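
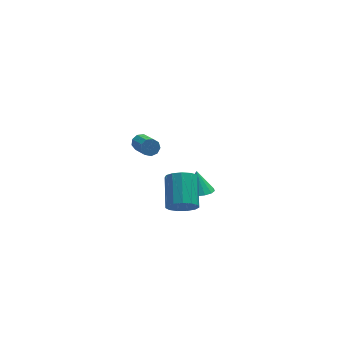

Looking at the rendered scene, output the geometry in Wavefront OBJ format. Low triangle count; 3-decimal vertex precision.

v 1.781 3.134 -4.537
v 2.651 2.835 -4.402
v 1.799 3.766 -3.243
v 2.699 3.265 -4.613
v 2.5 3.66 -4.804
v 2.109 3.914 -4.923
v 1.63 3.959 -4.938
v 1.191 3.783 -4.846
v 0.911 3.433 -4.671
v 0.864 3.003 -4.46
v 1.062 2.608 -4.269
v 1.453 2.354 -4.151
v 1.932 2.309 -4.135
v 2.371 2.485 -4.227
v -0.013 -0.384 -2.058
v 0.413 -0.845 -1.358
v 0.78 0.943 -0.403
v 0.353 1.404 -1.102
v 0.789 -0.732 -1.714
v 1.156 1.056 -0.759
v 0.911 -0.509 -2.178
v 1.277 1.279 -1.223
v 0.738 -0.246 -2.605
v 1.105 1.542 -1.65
v 0.328 -0.027 -2.857
v 0.694 1.761 -1.902
v -0.191 0.079 -2.856
v 0.175 1.867 -1.901
v -0.654 0.038 -2.601
v -0.287 1.826 -1.646
v -0.913 -0.138 -2.174
v -0.547 1.65 -1.219
v -0.886 -0.391 -1.709
v -0.52 1.397 -0.754
v -0.582 -0.642 -1.356
v -0.216 1.146 -0.401
v -0.098 -0.812 -1.225
v 0.268 0.977 -0.27
v -1.999 0.976 2.962
v -1.785 1.267 3.377
v -1.588 -0.246 4.333
v -1.801 -0.536 3.918
v -2.159 1.242 3.416
v -1.961 -0.27 4.372
v -2.457 1.093 3.242
v -2.26 -0.419 4.198
v -2.541 0.89 2.937
v -2.344 -0.623 3.893
v -2.371 0.726 2.644
v -2.174 -0.786 3.6
v -2.027 0.68 2.499
v -1.83 -0.832 3.455
v -1.67 0.772 2.571
v -1.472 -0.74 3.527
v -1.466 0.96 2.826
v -1.269 -0.552 3.782
v -1.512 1.155 3.144
v -1.314 -0.357 4.1
f 2 1 4
f 2 4 3
f 4 1 5
f 4 5 3
f 5 1 6
f 5 6 3
f 6 1 7
f 6 7 3
f 7 1 8
f 7 8 3
f 8 1 9
f 8 9 3
f 9 1 10
f 9 10 3
f 10 1 11
f 10 11 3
f 11 1 12
f 11 12 3
f 12 1 13
f 12 13 3
f 13 1 14
f 13 14 3
f 14 1 2
f 14 2 3
f 16 15 19
f 16 19 17
f 17 19 20
f 17 20 18
f 19 15 21
f 19 21 20
f 20 21 22
f 20 22 18
f 21 15 23
f 21 23 22
f 22 23 24
f 22 24 18
f 23 15 25
f 23 25 24
f 24 25 26
f 24 26 18
f 25 15 27
f 25 27 26
f 26 27 28
f 26 28 18
f 27 15 29
f 27 29 28
f 28 29 30
f 28 30 18
f 29 15 31
f 29 31 30
f 30 31 32
f 30 32 18
f 31 15 33
f 31 33 32
f 32 33 34
f 32 34 18
f 33 15 35
f 33 35 34
f 34 35 36
f 34 36 18
f 35 15 37
f 35 37 36
f 36 37 38
f 36 38 18
f 37 15 16
f 37 16 38
f 38 16 17
f 38 17 18
f 40 39 43
f 40 43 41
f 41 43 44
f 41 44 42
f 43 39 45
f 43 45 44
f 44 45 46
f 44 46 42
f 45 39 47
f 45 47 46
f 46 47 48
f 46 48 42
f 47 39 49
f 47 49 48
f 48 49 50
f 48 50 42
f 49 39 51
f 49 51 50
f 50 51 52
f 50 52 42
f 51 39 53
f 51 53 52
f 52 53 54
f 52 54 42
f 53 39 55
f 53 55 54
f 54 55 56
f 54 56 42
f 55 39 57
f 55 57 56
f 56 57 58
f 56 58 42
f 57 39 40
f 57 40 58
f 58 40 41
f 58 41 42



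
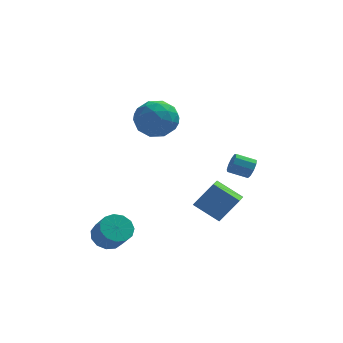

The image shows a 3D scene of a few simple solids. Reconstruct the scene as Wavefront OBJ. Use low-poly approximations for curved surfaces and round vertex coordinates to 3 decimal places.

v 1.659 -0.827 -3.984
v 0.328 -0.28 -3.08
v 1.884 0.397 -4.394
v 0.553 0.944 -3.489
v 2.687 -0.564 -2.631
v 1.356 -0.017 -1.726
v 2.912 0.66 -3.04
v 1.581 1.207 -2.136
v -3.944 -2.457 -4.065
v -3.531 -2.984 -4.681
v -3.022 -3.811 -3.631
v -3.436 -3.283 -3.015
v -3.195 -2.618 -4.555
v -2.686 -3.445 -3.505
v -3.096 -2.2 -4.274
v -2.588 -3.027 -3.224
v -3.267 -1.864 -3.926
v -2.759 -2.691 -2.876
v -3.653 -1.716 -3.623
v -3.145 -2.543 -2.573
v -4.131 -1.803 -3.46
v -3.623 -2.63 -2.41
v -4.55 -2.098 -3.489
v -4.042 -2.925 -2.439
v -4.777 -2.506 -3.701
v -4.268 -3.333 -2.651
v -4.739 -2.899 -4.028
v -4.23 -3.726 -2.978
v -4.449 -3.151 -4.368
v -3.94 -3.978 -3.318
v -3.998 -3.183 -4.611
v -3.49 -4.01 -3.561
v -2.662 1.319 2.683
v -1.698 1.863 3.291
v -1.362 0.037 1.769
v -0.398 0.581 2.377
v -1.24 -0.108 3.017
v -2.043 0.685 3.582
v -1.017 1.215 1.478
v -1.82 2.008 2.043
v -0.682 1.799 2.546
v -0.82 0.981 3.497
v -2.24 0.919 1.563
v -2.378 0.101 2.514
v -2.294 1.703 3.067
v -0.766 0.197 1.993
v -1.26 -0.208 2.369
v -0.694 0.111 2.726
v -2.497 1.011 3.238
v -1.931 1.33 3.595
v -1.661 0.172 3.434
v -1.129 0.57 1.465
v -0.563 0.889 1.822
v -2.366 1.789 2.334
v -1.8 2.108 2.691
v -1.399 1.728 1.626
v -1.13 1.985 2.986
v -0.366 1.232 2.449
v -0.73 1.605 1.921
v -1.202 2.071 2.253
v -1.211 1.505 3.545
v -0.447 0.751 3.008
v -0.942 0.347 3.384
v -1.414 0.812 3.716
v -0.614 1.467 3.107
v -2.613 1.149 2.052
v -1.849 0.395 1.515
v -1.646 1.088 1.344
v -2.118 1.553 1.676
v -2.694 0.668 2.611
v -1.93 -0.085 2.074
v -1.858 -0.171 2.807
v -2.33 0.295 3.139
v -2.446 0.433 1.953
v 3.471 3.38 -2.432
v 3.678 3.071 -1.899
v 2.596 3.111 -1.455
v 2.389 3.42 -1.988
v 3.717 3.51 -1.844
v 2.635 3.55 -1.401
v 3.64 3.889 -2.065
v 2.559 3.929 -1.621
v 3.485 4.029 -2.457
v 2.403 4.07 -2.013
v 3.323 3.866 -2.837
v 2.241 3.906 -2.393
v 3.23 3.475 -3.028
v 2.148 3.515 -2.584
v 3.25 3.04 -2.94
v 2.168 3.08 -2.496
v 3.373 2.764 -2.614
v 2.291 2.804 -2.17
v 3.542 2.776 -2.203
v 2.46 2.816 -1.759
f 2 4 1
f 5 2 1
f 1 4 3
f 3 5 1
f 2 8 4
f 6 2 5
f 6 8 2
f 4 8 3
f 7 5 3
f 3 8 7
f 7 6 5
f 8 6 7
f 10 9 13
f 10 13 11
f 11 13 14
f 11 14 12
f 13 9 15
f 13 15 14
f 14 15 16
f 14 16 12
f 15 9 17
f 15 17 16
f 16 17 18
f 16 18 12
f 17 9 19
f 17 19 18
f 18 19 20
f 18 20 12
f 19 9 21
f 19 21 20
f 20 21 22
f 20 22 12
f 21 9 23
f 21 23 22
f 22 23 24
f 22 24 12
f 23 9 25
f 23 25 24
f 24 25 26
f 24 26 12
f 25 9 27
f 25 27 26
f 26 27 28
f 26 28 12
f 27 9 29
f 27 29 28
f 28 29 30
f 28 30 12
f 29 9 31
f 29 31 30
f 30 31 32
f 30 32 12
f 31 9 10
f 31 10 32
f 32 10 11
f 32 11 12
f 33 70 49
f 70 44 73
f 49 73 38
f 70 73 49
f 33 49 45
f 49 38 50
f 45 50 34
f 49 50 45
f 33 45 54
f 45 34 55
f 54 55 40
f 45 55 54
f 33 54 66
f 54 40 69
f 66 69 43
f 54 69 66
f 33 66 70
f 66 43 74
f 70 74 44
f 66 74 70
f 34 50 61
f 50 38 64
f 61 64 42
f 50 64 61
f 38 73 51
f 73 44 72
f 51 72 37
f 73 72 51
f 44 74 71
f 74 43 67
f 71 67 35
f 74 67 71
f 43 69 68
f 69 40 56
f 68 56 39
f 69 56 68
f 40 55 60
f 55 34 57
f 60 57 41
f 55 57 60
f 36 62 48
f 62 42 63
f 48 63 37
f 62 63 48
f 36 48 46
f 48 37 47
f 46 47 35
f 48 47 46
f 36 46 53
f 46 35 52
f 53 52 39
f 46 52 53
f 36 53 58
f 53 39 59
f 58 59 41
f 53 59 58
f 36 58 62
f 58 41 65
f 62 65 42
f 58 65 62
f 37 63 51
f 63 42 64
f 51 64 38
f 63 64 51
f 35 47 71
f 47 37 72
f 71 72 44
f 47 72 71
f 39 52 68
f 52 35 67
f 68 67 43
f 52 67 68
f 41 59 60
f 59 39 56
f 60 56 40
f 59 56 60
f 42 65 61
f 65 41 57
f 61 57 34
f 65 57 61
f 76 75 79
f 76 79 77
f 77 79 80
f 77 80 78
f 79 75 81
f 79 81 80
f 80 81 82
f 80 82 78
f 81 75 83
f 81 83 82
f 82 83 84
f 82 84 78
f 83 75 85
f 83 85 84
f 84 85 86
f 84 86 78
f 85 75 87
f 85 87 86
f 86 87 88
f 86 88 78
f 87 75 89
f 87 89 88
f 88 89 90
f 88 90 78
f 89 75 91
f 89 91 90
f 90 91 92
f 90 92 78
f 91 75 93
f 91 93 92
f 92 93 94
f 92 94 78
f 93 75 76
f 93 76 94
f 94 76 77
f 94 77 78



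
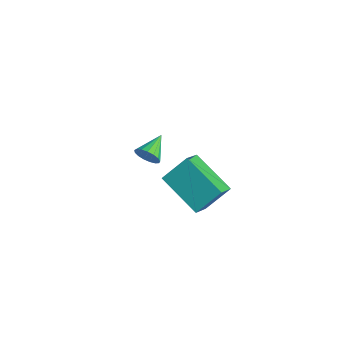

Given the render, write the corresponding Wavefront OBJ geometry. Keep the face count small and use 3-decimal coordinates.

v 1.658 -1.727 -1.739
v 1.894 -0.67 -0.731
v 1.103 -0.899 -2.478
v 1.339 0.158 -1.469
v 3.541 -1.278 -2.651
v 3.777 -0.221 -1.642
v 2.986 -0.45 -3.389
v 3.222 0.607 -2.381
v 3.755 -3.651 2.765
v 3.913 -3.385 2.298
v 3.225 -2.689 3.135
v 3.676 -3.491 2.234
v 3.456 -3.634 2.291
v 3.305 -3.781 2.457
v 3.258 -3.898 2.693
v 3.324 -3.959 2.946
v 3.488 -3.949 3.157
v 3.714 -3.871 3.278
v 3.95 -3.743 3.282
v 4.141 -3.594 3.167
v 4.243 -3.458 2.96
v 4.234 -3.366 2.708
v 4.115 -3.34 2.47
f 2 4 1
f 5 2 1
f 1 4 3
f 3 5 1
f 2 8 4
f 6 2 5
f 6 8 2
f 4 8 3
f 7 5 3
f 3 8 7
f 7 6 5
f 8 6 7
f 10 9 12
f 10 12 11
f 12 9 13
f 12 13 11
f 13 9 14
f 13 14 11
f 14 9 15
f 14 15 11
f 15 9 16
f 15 16 11
f 16 9 17
f 16 17 11
f 17 9 18
f 17 18 11
f 18 9 19
f 18 19 11
f 19 9 20
f 19 20 11
f 20 9 21
f 20 21 11
f 21 9 22
f 21 22 11
f 22 9 23
f 22 23 11
f 23 9 10
f 23 10 11



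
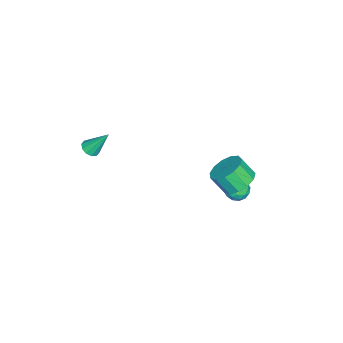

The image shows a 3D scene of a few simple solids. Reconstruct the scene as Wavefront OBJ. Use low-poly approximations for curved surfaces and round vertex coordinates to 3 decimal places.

v 2.407 -3.514 3.142
v 2.824 -3.805 3.398
v 2.253 -2.526 4.518
v 2.971 -3.538 3.223
v 2.902 -3.261 3.016
v 2.644 -3.08 2.858
v 2.295 -3.066 2.808
v 1.99 -3.222 2.886
v 1.843 -3.49 3.062
v 1.912 -3.767 3.269
v 2.17 -3.947 3.427
v 2.518 -3.962 3.476
v -1.004 3.654 -0.803
v -0.008 3.922 -0.61
v 0.001 3.133 0.436
v -0.996 2.866 0.243
v -0.344 4.309 -0.315
v -0.335 3.52 0.731
v -0.89 4.488 -0.175
v -0.881 3.699 0.871
v -1.473 4.403 -0.234
v -1.464 3.614 0.811
v -1.906 4.08 -0.474
v -1.898 3.291 0.571
v -2.054 3.622 -0.819
v -2.045 2.833 0.227
v -1.868 3.174 -1.158
v -1.859 2.385 -0.112
v -1.408 2.879 -1.384
v -1.399 2.09 -0.339
v -0.82 2.83 -1.426
v -0.811 2.041 -0.381
v -0.29 3.043 -1.27
v -0.281 2.254 -0.225
v 0.012 3.45 -0.966
v 0.021 2.661 0.08
v -3.641 3.344 -3.627
v -3.033 3.29 -3.126
v -3.027 2.59 -4.454
v -2.419 2.536 -3.953
v -3.108 2.194 -3.777
v -3.487 2.66 -3.265
v -2.573 3.22 -4.315
v -2.952 3.686 -3.803
v -2.373 3.213 -3.552
v -2.704 2.579 -3.219
v -3.356 3.301 -4.361
v -3.687 2.667 -4.028
v -3.391 3.383 -3.304
v -2.669 2.497 -4.276
v -3.074 2.296 -4.172
v -2.717 2.264 -3.878
v -3.657 3.013 -3.386
v -3.301 2.981 -3.092
v -3.344 2.337 -3.474
v -2.759 2.899 -4.488
v -2.403 2.867 -4.194
v -3.343 3.616 -3.702
v -2.986 3.584 -3.408
v -2.716 3.543 -4.106
v -2.646 3.306 -3.26
v -2.285 2.863 -3.746
v -2.375 3.265 -3.958
v -2.598 3.539 -3.658
v -2.84 2.933 -3.064
v -2.479 2.491 -3.55
v -2.884 2.289 -3.447
v -3.107 2.563 -3.146
v -2.452 2.888 -3.314
v -3.581 3.389 -4.03
v -3.22 2.947 -4.516
v -2.953 3.317 -4.434
v -3.176 3.591 -4.133
v -3.775 3.017 -3.834
v -3.414 2.574 -4.32
v -3.462 2.341 -3.922
v -3.685 2.615 -3.622
v -3.608 2.992 -4.266
f 2 1 4
f 2 4 3
f 4 1 5
f 4 5 3
f 5 1 6
f 5 6 3
f 6 1 7
f 6 7 3
f 7 1 8
f 7 8 3
f 8 1 9
f 8 9 3
f 9 1 10
f 9 10 3
f 10 1 11
f 10 11 3
f 11 1 12
f 11 12 3
f 12 1 2
f 12 2 3
f 14 13 17
f 14 17 15
f 15 17 18
f 15 18 16
f 17 13 19
f 17 19 18
f 18 19 20
f 18 20 16
f 19 13 21
f 19 21 20
f 20 21 22
f 20 22 16
f 21 13 23
f 21 23 22
f 22 23 24
f 22 24 16
f 23 13 25
f 23 25 24
f 24 25 26
f 24 26 16
f 25 13 27
f 25 27 26
f 26 27 28
f 26 28 16
f 27 13 29
f 27 29 28
f 28 29 30
f 28 30 16
f 29 13 31
f 29 31 30
f 30 31 32
f 30 32 16
f 31 13 33
f 31 33 32
f 32 33 34
f 32 34 16
f 33 13 35
f 33 35 34
f 34 35 36
f 34 36 16
f 35 13 14
f 35 14 36
f 36 14 15
f 36 15 16
f 37 74 53
f 74 48 77
f 53 77 42
f 74 77 53
f 37 53 49
f 53 42 54
f 49 54 38
f 53 54 49
f 37 49 58
f 49 38 59
f 58 59 44
f 49 59 58
f 37 58 70
f 58 44 73
f 70 73 47
f 58 73 70
f 37 70 74
f 70 47 78
f 74 78 48
f 70 78 74
f 38 54 65
f 54 42 68
f 65 68 46
f 54 68 65
f 42 77 55
f 77 48 76
f 55 76 41
f 77 76 55
f 48 78 75
f 78 47 71
f 75 71 39
f 78 71 75
f 47 73 72
f 73 44 60
f 72 60 43
f 73 60 72
f 44 59 64
f 59 38 61
f 64 61 45
f 59 61 64
f 40 66 52
f 66 46 67
f 52 67 41
f 66 67 52
f 40 52 50
f 52 41 51
f 50 51 39
f 52 51 50
f 40 50 57
f 50 39 56
f 57 56 43
f 50 56 57
f 40 57 62
f 57 43 63
f 62 63 45
f 57 63 62
f 40 62 66
f 62 45 69
f 66 69 46
f 62 69 66
f 41 67 55
f 67 46 68
f 55 68 42
f 67 68 55
f 39 51 75
f 51 41 76
f 75 76 48
f 51 76 75
f 43 56 72
f 56 39 71
f 72 71 47
f 56 71 72
f 45 63 64
f 63 43 60
f 64 60 44
f 63 60 64
f 46 69 65
f 69 45 61
f 65 61 38
f 69 61 65



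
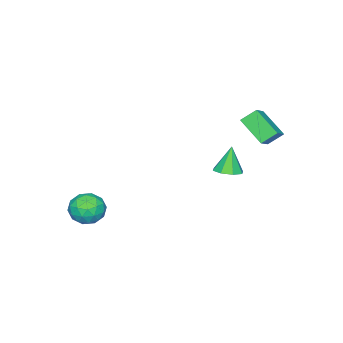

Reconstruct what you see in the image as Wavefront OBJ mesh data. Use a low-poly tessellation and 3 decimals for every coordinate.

v -4.824 3.12 2.101
v -3.66 3.402 2.844
v -4.474 4.745 0.935
v -3.309 5.027 1.679
v -4.191 2.453 1.361
v -3.026 2.735 2.105
v -3.84 4.078 0.196
v -2.676 4.36 0.939
v 3.736 -2.169 -4.392
v 4.251 -2.553 -3.43
v 2.769 -3.767 -4.51
v 3.284 -4.151 -3.548
v 2.527 -3.278 -3.49
v 3.125 -2.291 -3.417
v 3.895 -4.029 -4.523
v 4.493 -3.042 -4.45
v 4.35 -3.702 -3.511
v 3.504 -3.238 -2.873
v 3.516 -3.082 -5.067
v 2.67 -2.618 -4.429
v 4.078 -2.221 -3.901
v 2.942 -4.099 -4.039
v 2.497 -3.587 -4.005
v 2.8 -3.812 -3.44
v 3.416 -2.067 -3.893
v 3.719 -2.292 -3.328
v 2.706 -2.718 -3.363
v 3.301 -4.028 -4.612
v 3.604 -4.253 -4.047
v 4.22 -2.508 -4.5
v 4.523 -2.733 -3.935
v 4.314 -3.602 -4.577
v 4.439 -3.122 -3.383
v 3.871 -4.061 -3.452
v 4.23 -3.99 -4.025
v 4.581 -3.409 -3.982
v 3.942 -2.849 -3.008
v 3.374 -3.788 -3.077
v 2.929 -3.275 -3.043
v 3.28 -2.695 -3
v 4 -3.524 -3.055
v 3.646 -2.532 -4.863
v 3.078 -3.471 -4.932
v 3.74 -3.625 -4.94
v 4.091 -3.045 -4.897
v 3.149 -2.259 -4.488
v 2.581 -3.198 -4.557
v 2.439 -2.911 -3.958
v 2.79 -2.33 -3.915
v 3.02 -2.796 -4.885
v -1.41 3.018 -1.166
v -0.878 3.698 -0.95
v -1.95 2.902 0.526
v -1.501 3.902 -1.135
v -2.071 3.589 -1.338
v -2.254 2.941 -1.44
v -1.942 2.338 -1.382
v -1.319 2.133 -1.198
v -0.75 2.447 -0.995
v -0.567 3.095 -0.892
f 2 4 1
f 5 2 1
f 1 4 3
f 3 5 1
f 2 8 4
f 6 2 5
f 6 8 2
f 4 8 3
f 7 5 3
f 3 8 7
f 7 6 5
f 8 6 7
f 9 46 25
f 46 20 49
f 25 49 14
f 46 49 25
f 9 25 21
f 25 14 26
f 21 26 10
f 25 26 21
f 9 21 30
f 21 10 31
f 30 31 16
f 21 31 30
f 9 30 42
f 30 16 45
f 42 45 19
f 30 45 42
f 9 42 46
f 42 19 50
f 46 50 20
f 42 50 46
f 10 26 37
f 26 14 40
f 37 40 18
f 26 40 37
f 14 49 27
f 49 20 48
f 27 48 13
f 49 48 27
f 20 50 47
f 50 19 43
f 47 43 11
f 50 43 47
f 19 45 44
f 45 16 32
f 44 32 15
f 45 32 44
f 16 31 36
f 31 10 33
f 36 33 17
f 31 33 36
f 12 38 24
f 38 18 39
f 24 39 13
f 38 39 24
f 12 24 22
f 24 13 23
f 22 23 11
f 24 23 22
f 12 22 29
f 22 11 28
f 29 28 15
f 22 28 29
f 12 29 34
f 29 15 35
f 34 35 17
f 29 35 34
f 12 34 38
f 34 17 41
f 38 41 18
f 34 41 38
f 13 39 27
f 39 18 40
f 27 40 14
f 39 40 27
f 11 23 47
f 23 13 48
f 47 48 20
f 23 48 47
f 15 28 44
f 28 11 43
f 44 43 19
f 28 43 44
f 17 35 36
f 35 15 32
f 36 32 16
f 35 32 36
f 18 41 37
f 41 17 33
f 37 33 10
f 41 33 37
f 52 51 54
f 52 54 53
f 54 51 55
f 54 55 53
f 55 51 56
f 55 56 53
f 56 51 57
f 56 57 53
f 57 51 58
f 57 58 53
f 58 51 59
f 58 59 53
f 59 51 60
f 59 60 53
f 60 51 52
f 60 52 53



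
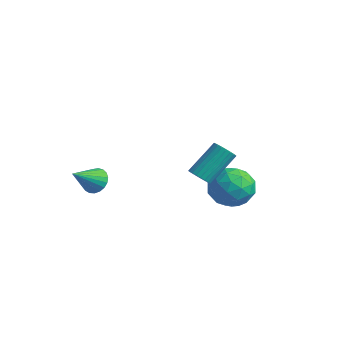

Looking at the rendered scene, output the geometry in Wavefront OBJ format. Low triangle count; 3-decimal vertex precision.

v 0.662 4.726 -0.969
v 1.415 3.775 -0.622
v -0.975 3.565 -0.598
v -0.222 2.614 -0.251
v -0.306 3.646 0.468
v 0.706 4.364 0.239
v -0.266 2.976 -1.459
v 0.746 3.694 -1.688
v 0.842 2.693 -0.926
v 0.817 3.108 0.266
v -0.377 4.232 -1.486
v -0.402 4.647 -0.294
v 1.182 4.353 -0.828
v -0.742 2.987 -0.392
v -0.792 3.594 0.031
v -0.349 3.035 0.235
v 0.766 4.699 -0.321
v 1.208 4.14 -0.118
v 0.197 4.064 0.523
v -0.768 3.2 -1.102
v -0.326 2.641 -0.899
v 0.789 4.305 -1.455
v 1.232 3.746 -1.251
v 0.243 3.276 -1.743
v 1.288 3.158 -0.803
v 0.325 2.475 -0.585
v 0.299 2.688 -1.295
v 0.894 3.11 -1.429
v 1.274 3.401 -0.102
v 0.311 2.719 0.116
v 0.262 3.326 0.539
v 0.857 3.748 0.404
v 0.936 2.765 -0.281
v 0.129 4.621 -1.336
v -0.834 3.939 -1.118
v -0.417 3.592 -1.624
v 0.178 4.014 -1.759
v 0.115 4.865 -0.635
v -0.848 4.182 -0.417
v -0.454 4.23 0.209
v 0.141 4.652 0.075
v -0.496 4.575 -0.939
v -3.952 -1.383 -0.198
v -3.205 -1.215 -0.05
v -3.848 -2.797 0.878
v -3.359 -1.049 0.183
v -3.615 -0.941 0.35
v -3.93 -0.91 0.422
v -4.248 -0.96 0.387
v -4.516 -1.083 0.251
v -4.686 -1.258 0.037
v -4.729 -1.455 -0.217
v -4.638 -1.639 -0.468
v -4.428 -1.779 -0.672
v -4.136 -1.85 -0.795
v -3.813 -1.841 -0.814
v -3.513 -1.752 -0.726
v -3.29 -1.599 -0.547
v -3.181 -1.409 -0.308
v 2.503 -0.245 2.637
v 2.958 -0.554 2.945
v 3.032 0.897 4.29
v 2.577 1.205 3.983
v 3.09 -0.416 2.789
v 3.164 1.034 4.135
v 3.132 -0.253 2.611
v 3.206 1.198 3.957
v 3.079 -0.088 2.436
v 3.153 1.362 3.782
v 2.938 0.053 2.292
v 3.012 1.503 3.638
v 2.731 0.148 2.201
v 2.805 1.598 3.547
v 2.489 0.184 2.176
v 2.563 1.634 3.522
v 2.249 0.154 2.221
v 2.323 1.604 3.567
v 2.048 0.063 2.33
v 2.122 1.514 3.675
v 1.916 -0.074 2.485
v 1.99 1.376 3.831
v 1.874 -0.238 2.663
v 1.948 1.213 4.009
v 1.927 -0.402 2.838
v 2.001 1.048 4.184
v 2.068 -0.543 2.982
v 2.142 0.907 4.328
v 2.275 -0.638 3.073
v 2.349 0.812 4.419
v 2.517 -0.674 3.098
v 2.591 0.776 4.444
v 2.757 -0.644 3.053
v 2.831 0.806 4.399
f 1 38 17
f 38 12 41
f 17 41 6
f 38 41 17
f 1 17 13
f 17 6 18
f 13 18 2
f 17 18 13
f 1 13 22
f 13 2 23
f 22 23 8
f 13 23 22
f 1 22 34
f 22 8 37
f 34 37 11
f 22 37 34
f 1 34 38
f 34 11 42
f 38 42 12
f 34 42 38
f 2 18 29
f 18 6 32
f 29 32 10
f 18 32 29
f 6 41 19
f 41 12 40
f 19 40 5
f 41 40 19
f 12 42 39
f 42 11 35
f 39 35 3
f 42 35 39
f 11 37 36
f 37 8 24
f 36 24 7
f 37 24 36
f 8 23 28
f 23 2 25
f 28 25 9
f 23 25 28
f 4 30 16
f 30 10 31
f 16 31 5
f 30 31 16
f 4 16 14
f 16 5 15
f 14 15 3
f 16 15 14
f 4 14 21
f 14 3 20
f 21 20 7
f 14 20 21
f 4 21 26
f 21 7 27
f 26 27 9
f 21 27 26
f 4 26 30
f 26 9 33
f 30 33 10
f 26 33 30
f 5 31 19
f 31 10 32
f 19 32 6
f 31 32 19
f 3 15 39
f 15 5 40
f 39 40 12
f 15 40 39
f 7 20 36
f 20 3 35
f 36 35 11
f 20 35 36
f 9 27 28
f 27 7 24
f 28 24 8
f 27 24 28
f 10 33 29
f 33 9 25
f 29 25 2
f 33 25 29
f 44 43 46
f 44 46 45
f 46 43 47
f 46 47 45
f 47 43 48
f 47 48 45
f 48 43 49
f 48 49 45
f 49 43 50
f 49 50 45
f 50 43 51
f 50 51 45
f 51 43 52
f 51 52 45
f 52 43 53
f 52 53 45
f 53 43 54
f 53 54 45
f 54 43 55
f 54 55 45
f 55 43 56
f 55 56 45
f 56 43 57
f 56 57 45
f 57 43 58
f 57 58 45
f 58 43 59
f 58 59 45
f 59 43 44
f 59 44 45
f 61 60 64
f 61 64 62
f 62 64 65
f 62 65 63
f 64 60 66
f 64 66 65
f 65 66 67
f 65 67 63
f 66 60 68
f 66 68 67
f 67 68 69
f 67 69 63
f 68 60 70
f 68 70 69
f 69 70 71
f 69 71 63
f 70 60 72
f 70 72 71
f 71 72 73
f 71 73 63
f 72 60 74
f 72 74 73
f 73 74 75
f 73 75 63
f 74 60 76
f 74 76 75
f 75 76 77
f 75 77 63
f 76 60 78
f 76 78 77
f 77 78 79
f 77 79 63
f 78 60 80
f 78 80 79
f 79 80 81
f 79 81 63
f 80 60 82
f 80 82 81
f 81 82 83
f 81 83 63
f 82 60 84
f 82 84 83
f 83 84 85
f 83 85 63
f 84 60 86
f 84 86 85
f 85 86 87
f 85 87 63
f 86 60 88
f 86 88 87
f 87 88 89
f 87 89 63
f 88 60 90
f 88 90 89
f 89 90 91
f 89 91 63
f 90 60 92
f 90 92 91
f 91 92 93
f 91 93 63
f 92 60 61
f 92 61 93
f 93 61 62
f 93 62 63



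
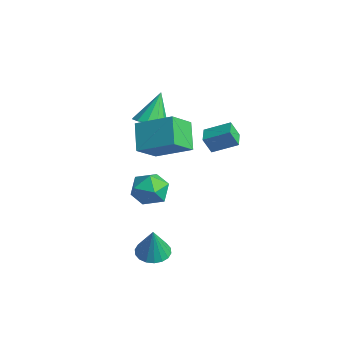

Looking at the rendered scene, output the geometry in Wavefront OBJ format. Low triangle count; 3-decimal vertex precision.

v 0.276 -2.743 3.475
v 1.73 -1.424 4.422
v -0.19 -1.47 2.416
v 1.264 -0.15 3.363
v 1.476 -3.25 2.337
v 2.93 -1.93 3.284
v 1.01 -1.976 1.278
v 2.464 -0.657 2.225
v 0.803 1.307 1.226
v 0.641 0.887 2.163
v 1.537 2.439 1.86
v 1.375 2.018 2.797
v 1.685 0.782 1.143
v 1.523 0.361 2.08
v 2.419 1.913 1.777
v 2.257 1.493 2.714
v -1.191 -1.207 2.244
v -0.328 -0.79 2.287
v -1.709 -0.313 3.956
v -0.647 -0.45 2.013
v -1.14 -0.351 1.812
v -1.649 -0.523 1.749
v -2.012 -0.913 1.842
v -2.115 -1.396 2.063
v -1.925 -1.819 2.341
v -1.501 -2.047 2.589
v -0.98 -2.009 2.726
v -0.525 -1.716 2.711
v -0.282 -1.262 2.547
v -1.377 -1.425 -2.562
v -0.538 -0.661 -2.607
v -0.262 -2.599 -1.693
v 0.577 -1.835 -1.738
v -0.325 -1.65 -1.073
v -1.014 -0.925 -1.61
v 0.214 -2.335 -2.69
v -0.475 -1.61 -3.227
v 0.445 -1.223 -2.686
v 0.112 -0.8 -1.686
v -0.912 -2.46 -2.614
v -1.245 -2.037 -1.614
v 3.536 -3.399 -3.699
v 4.31 -2.958 -3.825
v 3.924 -3.581 -1.941
v 4.053 -2.663 -3.737
v 3.693 -2.515 -3.642
v 3.302 -2.541 -3.559
v 2.958 -2.738 -3.503
v 2.728 -3.065 -3.486
v 2.657 -3.458 -3.511
v 2.761 -3.84 -3.574
v 3.018 -4.135 -3.661
v 3.378 -4.283 -3.756
v 3.769 -4.257 -3.84
v 4.113 -4.06 -3.895
v 4.344 -3.733 -3.912
v 4.414 -3.339 -3.887
f 2 4 1
f 5 2 1
f 1 4 3
f 3 5 1
f 2 8 4
f 6 2 5
f 6 8 2
f 4 8 3
f 7 5 3
f 3 8 7
f 7 6 5
f 8 6 7
f 10 12 9
f 13 10 9
f 9 12 11
f 11 13 9
f 10 16 12
f 14 10 13
f 14 16 10
f 12 16 11
f 15 13 11
f 11 16 15
f 15 14 13
f 16 14 15
f 18 17 20
f 18 20 19
f 20 17 21
f 20 21 19
f 21 17 22
f 21 22 19
f 22 17 23
f 22 23 19
f 23 17 24
f 23 24 19
f 24 17 25
f 24 25 19
f 25 17 26
f 25 26 19
f 26 17 27
f 26 27 19
f 27 17 28
f 27 28 19
f 28 17 29
f 28 29 19
f 29 17 18
f 29 18 19
f 30 41 35
f 30 35 31
f 30 31 37
f 30 37 40
f 30 40 41
f 31 35 39
f 35 41 34
f 41 40 32
f 40 37 36
f 37 31 38
f 33 39 34
f 33 34 32
f 33 32 36
f 33 36 38
f 33 38 39
f 34 39 35
f 32 34 41
f 36 32 40
f 38 36 37
f 39 38 31
f 43 42 45
f 43 45 44
f 45 42 46
f 45 46 44
f 46 42 47
f 46 47 44
f 47 42 48
f 47 48 44
f 48 42 49
f 48 49 44
f 49 42 50
f 49 50 44
f 50 42 51
f 50 51 44
f 51 42 52
f 51 52 44
f 52 42 53
f 52 53 44
f 53 42 54
f 53 54 44
f 54 42 55
f 54 55 44
f 55 42 56
f 55 56 44
f 56 42 57
f 56 57 44
f 57 42 43
f 57 43 44



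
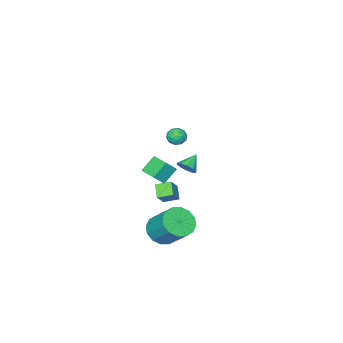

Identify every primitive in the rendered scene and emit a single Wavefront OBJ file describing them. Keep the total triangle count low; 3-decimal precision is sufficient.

v 2.16 2.087 3.08
v 2.808 1.943 3.801
v 2.312 3.263 3.179
v 2.96 3.119 3.9
v 3.04 2.041 2.28
v 3.688 1.897 3.001
v 3.192 3.217 2.379
v 3.84 3.073 3.1
v 0.397 1.189 -0.204
v 1.099 1.442 0.632
v 0.832 1.835 -0.765
v 1.534 2.088 0.07
v 1.006 0.512 -0.51
v 1.708 0.765 0.325
v 1.441 1.158 -1.072
v 2.143 1.411 -0.236
v -4.577 -3.64 -0.206
v -4.175 -3.103 -0.15
v -3.705 -4.277 -0.35
v -3.303 -3.74 -0.294
v -3.64 -3.966 0.243
v -4.179 -3.573 0.332
v -3.701 -3.807 -0.832
v -4.24 -3.414 -0.743
v -3.634 -3.206 -0.537
v -3.596 -3.305 0.128
v -4.284 -4.075 -0.628
v -4.246 -4.174 0.037
v -4.452 -3.316 -0.165
v -3.428 -4.064 -0.335
v -3.625 -4.197 -0.019
v -3.389 -3.881 0.014
v -4.454 -3.592 0.118
v -4.218 -3.276 0.151
v -3.904 -3.783 0.382
v -3.662 -4.104 -0.651
v -3.426 -3.788 -0.618
v -4.491 -3.499 -0.514
v -4.255 -3.183 -0.481
v -3.976 -3.597 -0.882
v -3.898 -3.061 -0.36
v -3.386 -3.435 -0.444
v -3.62 -3.475 -0.761
v -3.937 -3.243 -0.708
v -3.876 -3.119 0.031
v -3.364 -3.493 -0.054
v -3.562 -3.626 0.262
v -3.878 -3.395 0.314
v -3.558 -3.179 -0.196
v -4.516 -3.887 -0.446
v -4.004 -4.261 -0.531
v -4.002 -3.985 -0.814
v -4.318 -3.754 -0.762
v -4.494 -3.945 -0.056
v -3.982 -4.319 -0.14
v -3.943 -4.137 0.208
v -4.26 -3.905 0.261
v -4.322 -4.201 -0.304
v -1.041 0.367 0.28
v -0.761 0.726 0.772
v -1.979 0.193 0.94
v -0.978 0.985 0.533
v -1.219 1.008 0.197
v -1.392 0.786 -0.108
v -1.431 0.405 -0.264
v -1.321 0.009 -0.212
v -1.104 -0.25 0.027
v -0.863 -0.273 0.363
v -0.69 -0.052 0.668
v -0.651 0.33 0.824
v 3.231 3.107 -1.517
v 4.032 2.621 -1.066
v 4.07 4.046 0.407
v 3.269 4.533 -0.043
v 4.256 2.97 -1.409
v 4.294 4.395 0.064
v 4.206 3.355 -1.781
v 4.243 4.781 -0.308
v 3.894 3.675 -2.082
v 3.932 5.1 -0.609
v 3.405 3.842 -2.232
v 3.442 5.267 -0.759
v 2.869 3.813 -2.19
v 2.906 5.238 -0.716
v 2.43 3.594 -1.967
v 2.468 5.019 -0.494
v 2.206 3.245 -1.624
v 2.244 4.67 -0.151
v 2.257 2.859 -1.252
v 2.294 4.285 0.221
v 2.568 2.54 -0.951
v 2.606 3.965 0.522
v 3.058 2.373 -0.801
v 3.095 3.798 0.672
v 3.594 2.402 -0.844
v 3.631 3.827 0.63
f 2 4 1
f 5 2 1
f 1 4 3
f 3 5 1
f 2 8 4
f 6 2 5
f 6 8 2
f 4 8 3
f 7 5 3
f 3 8 7
f 7 6 5
f 8 6 7
f 10 12 9
f 13 10 9
f 9 12 11
f 11 13 9
f 10 16 12
f 14 10 13
f 14 16 10
f 12 16 11
f 15 13 11
f 11 16 15
f 15 14 13
f 16 14 15
f 17 54 33
f 54 28 57
f 33 57 22
f 54 57 33
f 17 33 29
f 33 22 34
f 29 34 18
f 33 34 29
f 17 29 38
f 29 18 39
f 38 39 24
f 29 39 38
f 17 38 50
f 38 24 53
f 50 53 27
f 38 53 50
f 17 50 54
f 50 27 58
f 54 58 28
f 50 58 54
f 18 34 45
f 34 22 48
f 45 48 26
f 34 48 45
f 22 57 35
f 57 28 56
f 35 56 21
f 57 56 35
f 28 58 55
f 58 27 51
f 55 51 19
f 58 51 55
f 27 53 52
f 53 24 40
f 52 40 23
f 53 40 52
f 24 39 44
f 39 18 41
f 44 41 25
f 39 41 44
f 20 46 32
f 46 26 47
f 32 47 21
f 46 47 32
f 20 32 30
f 32 21 31
f 30 31 19
f 32 31 30
f 20 30 37
f 30 19 36
f 37 36 23
f 30 36 37
f 20 37 42
f 37 23 43
f 42 43 25
f 37 43 42
f 20 42 46
f 42 25 49
f 46 49 26
f 42 49 46
f 21 47 35
f 47 26 48
f 35 48 22
f 47 48 35
f 19 31 55
f 31 21 56
f 55 56 28
f 31 56 55
f 23 36 52
f 36 19 51
f 52 51 27
f 36 51 52
f 25 43 44
f 43 23 40
f 44 40 24
f 43 40 44
f 26 49 45
f 49 25 41
f 45 41 18
f 49 41 45
f 60 59 62
f 60 62 61
f 62 59 63
f 62 63 61
f 63 59 64
f 63 64 61
f 64 59 65
f 64 65 61
f 65 59 66
f 65 66 61
f 66 59 67
f 66 67 61
f 67 59 68
f 67 68 61
f 68 59 69
f 68 69 61
f 69 59 70
f 69 70 61
f 70 59 60
f 70 60 61
f 72 71 75
f 72 75 73
f 73 75 76
f 73 76 74
f 75 71 77
f 75 77 76
f 76 77 78
f 76 78 74
f 77 71 79
f 77 79 78
f 78 79 80
f 78 80 74
f 79 71 81
f 79 81 80
f 80 81 82
f 80 82 74
f 81 71 83
f 81 83 82
f 82 83 84
f 82 84 74
f 83 71 85
f 83 85 84
f 84 85 86
f 84 86 74
f 85 71 87
f 85 87 86
f 86 87 88
f 86 88 74
f 87 71 89
f 87 89 88
f 88 89 90
f 88 90 74
f 89 71 91
f 89 91 90
f 90 91 92
f 90 92 74
f 91 71 93
f 91 93 92
f 92 93 94
f 92 94 74
f 93 71 95
f 93 95 94
f 94 95 96
f 94 96 74
f 95 71 72
f 95 72 96
f 96 72 73
f 96 73 74



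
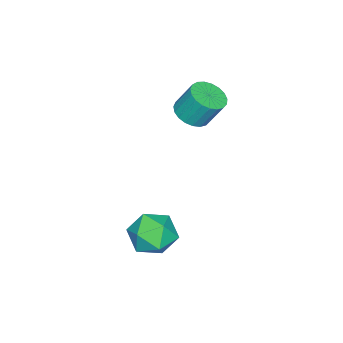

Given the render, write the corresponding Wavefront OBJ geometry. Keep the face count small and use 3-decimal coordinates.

v 2.929 3.807 -0.365
v 3.542 3.166 -0.63
v 2.058 3.454 -1.53
v 2.671 2.813 -1.795
v 2.178 2.69 -1.022
v 2.716 2.908 -0.301
v 2.884 3.712 -1.859
v 3.422 3.93 -1.138
v 3.514 3.108 -1.553
v 3.078 2.476 -1.035
v 2.522 4.144 -1.125
v 2.086 3.512 -0.607
v -0.852 2.689 2.279
v -0.164 2.816 2.284
v -0.279 3.399 3.326
v -0.968 3.271 3.321
v -0.268 3.048 2.142
v -0.383 3.631 3.185
v -0.472 3.219 2.024
v -0.588 3.801 3.067
v -0.743 3.297 1.951
v -0.858 3.88 2.993
v -1.032 3.27 1.934
v -1.147 3.853 2.976
v -1.29 3.143 1.976
v -1.406 3.726 3.019
v -1.473 2.937 2.071
v -1.588 3.52 3.114
v -1.548 2.688 2.202
v -1.663 3.271 3.244
v -1.503 2.44 2.346
v -1.618 3.022 3.389
v -1.346 2.234 2.478
v -1.461 2.817 3.521
v -1.103 2.107 2.576
v -1.218 2.689 3.619
v -0.817 2.08 2.623
v -0.932 2.663 3.665
v -0.537 2.159 2.61
v -0.652 2.742 3.652
v -0.311 2.329 2.54
v -0.427 2.912 3.582
v -0.18 2.561 2.424
v -0.295 3.144 3.467
f 1 12 6
f 1 6 2
f 1 2 8
f 1 8 11
f 1 11 12
f 2 6 10
f 6 12 5
f 12 11 3
f 11 8 7
f 8 2 9
f 4 10 5
f 4 5 3
f 4 3 7
f 4 7 9
f 4 9 10
f 5 10 6
f 3 5 12
f 7 3 11
f 9 7 8
f 10 9 2
f 14 13 17
f 14 17 15
f 15 17 18
f 15 18 16
f 17 13 19
f 17 19 18
f 18 19 20
f 18 20 16
f 19 13 21
f 19 21 20
f 20 21 22
f 20 22 16
f 21 13 23
f 21 23 22
f 22 23 24
f 22 24 16
f 23 13 25
f 23 25 24
f 24 25 26
f 24 26 16
f 25 13 27
f 25 27 26
f 26 27 28
f 26 28 16
f 27 13 29
f 27 29 28
f 28 29 30
f 28 30 16
f 29 13 31
f 29 31 30
f 30 31 32
f 30 32 16
f 31 13 33
f 31 33 32
f 32 33 34
f 32 34 16
f 33 13 35
f 33 35 34
f 34 35 36
f 34 36 16
f 35 13 37
f 35 37 36
f 36 37 38
f 36 38 16
f 37 13 39
f 37 39 38
f 38 39 40
f 38 40 16
f 39 13 41
f 39 41 40
f 40 41 42
f 40 42 16
f 41 13 43
f 41 43 42
f 42 43 44
f 42 44 16
f 43 13 14
f 43 14 44
f 44 14 15
f 44 15 16



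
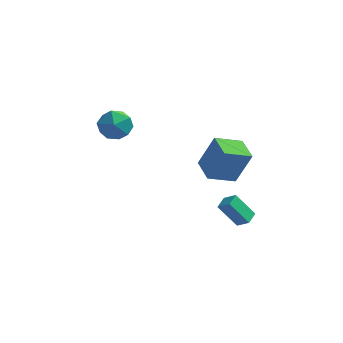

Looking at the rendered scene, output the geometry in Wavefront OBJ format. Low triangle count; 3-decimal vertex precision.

v -2.999 4.768 3.135
v -2.34 3.867 3.346
v -4.02 3.753 1.994
v -3.361 2.852 2.205
v -4.042 3.26 3.017
v -3.411 3.888 3.722
v -2.949 3.732 1.618
v -2.318 4.36 2.323
v -2.309 3.227 2.408
v -2.985 2.936 3.273
v -3.375 4.684 2.067
v -4.051 4.393 2.932
v 4.028 1.716 -2.714
v 2.973 1.658 -1.369
v 4.186 2.535 -2.555
v 3.132 2.478 -1.21
v 4.708 1.482 -2.19
v 3.654 1.425 -0.845
v 4.867 2.302 -2.031
v 3.812 2.244 -0.686
v 1.734 2.353 1.449
v 2.557 2.563 3.402
v 3.031 3.278 0.802
v 3.855 3.488 2.756
v 2.545 1.072 1.244
v 3.369 1.282 3.198
v 3.843 1.997 0.598
v 4.666 2.207 2.551
f 1 12 6
f 1 6 2
f 1 2 8
f 1 8 11
f 1 11 12
f 2 6 10
f 6 12 5
f 12 11 3
f 11 8 7
f 8 2 9
f 4 10 5
f 4 5 3
f 4 3 7
f 4 7 9
f 4 9 10
f 5 10 6
f 3 5 12
f 7 3 11
f 9 7 8
f 10 9 2
f 14 16 13
f 17 14 13
f 13 16 15
f 15 17 13
f 14 20 16
f 18 14 17
f 18 20 14
f 16 20 15
f 19 17 15
f 15 20 19
f 19 18 17
f 20 18 19
f 22 24 21
f 25 22 21
f 21 24 23
f 23 25 21
f 22 28 24
f 26 22 25
f 26 28 22
f 24 28 23
f 27 25 23
f 23 28 27
f 27 26 25
f 28 26 27



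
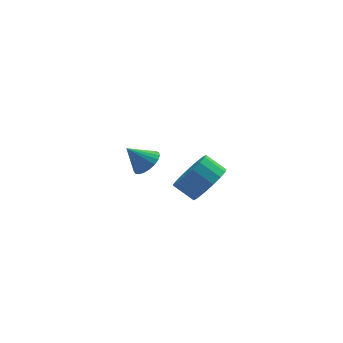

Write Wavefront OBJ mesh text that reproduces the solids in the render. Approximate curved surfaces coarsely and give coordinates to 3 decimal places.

v 2.973 -4.148 -1.685
v 3.332 -4.735 -0.827
v 2.526 -4.219 -0.137
v 2.167 -3.632 -0.995
v 3.625 -4.298 -0.812
v 2.819 -3.782 -0.122
v 3.769 -3.827 -0.997
v 2.963 -3.31 -0.307
v 3.73 -3.429 -1.34
v 2.924 -2.912 -0.65
v 3.518 -3.196 -1.762
v 2.712 -2.679 -1.071
v 3.181 -3.181 -2.166
v 2.375 -2.665 -1.476
v 2.796 -3.388 -2.46
v 1.991 -2.871 -1.77
v 2.452 -3.769 -2.577
v 1.647 -3.252 -1.886
v 2.227 -4.237 -2.489
v 1.422 -3.72 -1.799
v 2.173 -4.684 -2.217
v 1.368 -4.168 -1.527
v 2.302 -5.009 -1.824
v 1.497 -4.493 -1.133
v 2.585 -5.137 -1.398
v 1.779 -4.62 -0.708
v 2.956 -5.038 -1.038
v 2.151 -4.521 -0.348
v 1.115 1.57 -3.833
v 1.64 2.039 -3.412
v 0.185 1.69 -2.807
v 1.468 2.271 -3.595
v 1.236 2.381 -3.818
v 0.982 2.351 -4.044
v 0.752 2.187 -4.234
v 0.584 1.915 -4.354
v 0.508 1.584 -4.385
v 0.537 1.251 -4.319
v 0.666 0.972 -4.17
v 0.872 0.798 -3.963
v 1.121 0.756 -3.733
v 1.368 0.856 -3.52
v 1.572 1.079 -3.362
v 1.696 1.387 -3.285
v 1.72 1.726 -3.303
f 2 1 5
f 2 5 3
f 3 5 6
f 3 6 4
f 5 1 7
f 5 7 6
f 6 7 8
f 6 8 4
f 7 1 9
f 7 9 8
f 8 9 10
f 8 10 4
f 9 1 11
f 9 11 10
f 10 11 12
f 10 12 4
f 11 1 13
f 11 13 12
f 12 13 14
f 12 14 4
f 13 1 15
f 13 15 14
f 14 15 16
f 14 16 4
f 15 1 17
f 15 17 16
f 16 17 18
f 16 18 4
f 17 1 19
f 17 19 18
f 18 19 20
f 18 20 4
f 19 1 21
f 19 21 20
f 20 21 22
f 20 22 4
f 21 1 23
f 21 23 22
f 22 23 24
f 22 24 4
f 23 1 25
f 23 25 24
f 24 25 26
f 24 26 4
f 25 1 27
f 25 27 26
f 26 27 28
f 26 28 4
f 27 1 2
f 27 2 28
f 28 2 3
f 28 3 4
f 30 29 32
f 30 32 31
f 32 29 33
f 32 33 31
f 33 29 34
f 33 34 31
f 34 29 35
f 34 35 31
f 35 29 36
f 35 36 31
f 36 29 37
f 36 37 31
f 37 29 38
f 37 38 31
f 38 29 39
f 38 39 31
f 39 29 40
f 39 40 31
f 40 29 41
f 40 41 31
f 41 29 42
f 41 42 31
f 42 29 43
f 42 43 31
f 43 29 44
f 43 44 31
f 44 29 45
f 44 45 31
f 45 29 30
f 45 30 31



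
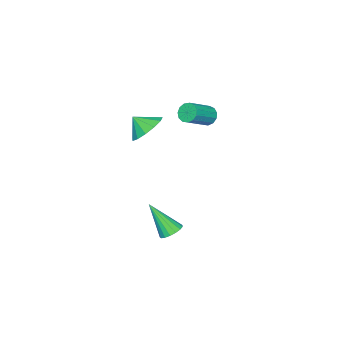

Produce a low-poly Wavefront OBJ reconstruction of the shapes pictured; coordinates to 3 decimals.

v -2.803 1.303 2.266
v -2.487 1.238 1.724
v -1.082 0.993 2.573
v -1.397 1.057 3.114
v -2.476 1.583 1.806
v -1.071 1.338 2.655
v -2.569 1.84 2.033
v -1.163 1.594 2.882
v -2.736 1.925 2.335
v -1.33 1.68 3.183
v -2.924 1.813 2.614
v -1.519 1.568 3.463
v -3.074 1.539 2.783
v -1.668 1.294 3.632
v -3.137 1.19 2.787
v -1.732 0.945 3.636
v -3.095 0.877 2.626
v -1.689 0.631 3.475
v -2.96 0.699 2.351
v -1.554 0.453 3.199
v -2.774 0.712 2.048
v -1.369 0.467 2.897
v -2.598 0.913 1.815
v -1.193 0.668 2.663
v 0.928 1.795 -4.359
v 1.57 1.648 -4.564
v 1.192 0.565 -2.641
v 1.607 1.917 -4.376
v 1.488 2.159 -4.185
v 1.241 2.317 -4.033
v 0.922 2.356 -3.957
v 0.605 2.266 -3.972
v 0.361 2.069 -4.076
v 0.248 1.809 -4.245
v 0.29 1.546 -4.44
v 0.478 1.34 -4.616
v 0.77 1.238 -4.734
v 1.097 1.264 -4.766
v 1.386 1.412 -4.704
v 1.21 0.515 3.025
v 2.086 0.276 2.498
v 1.45 -0.215 3.755
v 2.233 0.704 2.879
v 2.055 1.073 3.306
v 1.609 1.264 3.644
v 1.036 1.218 3.786
v 0.519 0.949 3.686
v 0.221 0.542 3.376
v 0.237 0.126 2.955
v 0.563 -0.165 2.556
v 1.094 -0.241 2.306
v 1.662 -0.077 2.285
f 2 1 5
f 2 5 3
f 3 5 6
f 3 6 4
f 5 1 7
f 5 7 6
f 6 7 8
f 6 8 4
f 7 1 9
f 7 9 8
f 8 9 10
f 8 10 4
f 9 1 11
f 9 11 10
f 10 11 12
f 10 12 4
f 11 1 13
f 11 13 12
f 12 13 14
f 12 14 4
f 13 1 15
f 13 15 14
f 14 15 16
f 14 16 4
f 15 1 17
f 15 17 16
f 16 17 18
f 16 18 4
f 17 1 19
f 17 19 18
f 18 19 20
f 18 20 4
f 19 1 21
f 19 21 20
f 20 21 22
f 20 22 4
f 21 1 23
f 21 23 22
f 22 23 24
f 22 24 4
f 23 1 2
f 23 2 24
f 24 2 3
f 24 3 4
f 26 25 28
f 26 28 27
f 28 25 29
f 28 29 27
f 29 25 30
f 29 30 27
f 30 25 31
f 30 31 27
f 31 25 32
f 31 32 27
f 32 25 33
f 32 33 27
f 33 25 34
f 33 34 27
f 34 25 35
f 34 35 27
f 35 25 36
f 35 36 27
f 36 25 37
f 36 37 27
f 37 25 38
f 37 38 27
f 38 25 39
f 38 39 27
f 39 25 26
f 39 26 27
f 41 40 43
f 41 43 42
f 43 40 44
f 43 44 42
f 44 40 45
f 44 45 42
f 45 40 46
f 45 46 42
f 46 40 47
f 46 47 42
f 47 40 48
f 47 48 42
f 48 40 49
f 48 49 42
f 49 40 50
f 49 50 42
f 50 40 51
f 50 51 42
f 51 40 52
f 51 52 42
f 52 40 41
f 52 41 42



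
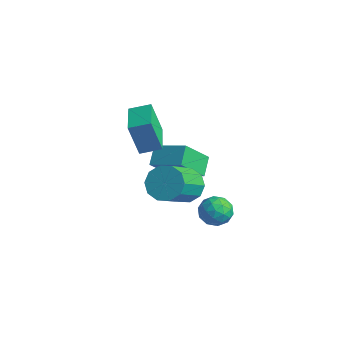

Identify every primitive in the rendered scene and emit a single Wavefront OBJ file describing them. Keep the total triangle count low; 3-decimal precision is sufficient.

v -0.814 -0.297 -2.775
v -0.044 0.142 -2.572
v 0.525 -1.444 -1.302
v -0.246 -1.883 -1.505
v -0.436 0.299 -2.201
v 0.133 -1.287 -0.93
v -0.973 0.228 -2.049
v -0.404 -1.358 -0.779
v -1.449 -0.044 -2.175
v -0.88 -1.629 -0.904
v -1.683 -0.412 -2.529
v -1.114 -1.998 -1.259
v -1.585 -0.736 -2.978
v -1.016 -2.322 -1.708
v -1.193 -0.893 -3.35
v -0.624 -2.479 -2.079
v -0.656 -0.822 -3.501
v -0.087 -2.408 -2.231
v -0.18 -0.551 -3.376
v 0.389 -2.136 -2.105
v 0.054 -0.182 -3.021
v 0.623 -1.768 -1.751
v 0.877 0.133 -2.822
v 1.591 -0.03 -2.529
v 1.009 -0.81 -3.671
v 1.723 -0.973 -3.378
v 1.078 -1.12 -2.949
v 0.996 -0.537 -2.424
v 1.604 -0.303 -3.776
v 1.522 0.28 -3.251
v 2.04 -0.299 -3.119
v 1.715 -0.805 -2.608
v 0.885 -0.035 -3.592
v 0.56 -0.541 -3.081
v 1.222 0.134 -2.601
v 1.378 -0.974 -3.599
v 0.998 -1.061 -3.347
v 1.418 -1.157 -3.175
v 0.873 -0.164 -2.539
v 1.292 -0.26 -2.367
v 0.991 -0.901 -2.614
v 1.308 -0.58 -3.833
v 1.727 -0.676 -3.661
v 1.182 0.317 -3.025
v 1.602 0.221 -2.853
v 1.609 0.061 -3.586
v 1.906 -0.12 -2.775
v 1.984 -0.674 -3.275
v 1.913 -0.28 -3.508
v 1.866 0.062 -3.2
v 1.715 -0.417 -2.475
v 1.793 -0.971 -2.974
v 1.413 -1.058 -2.722
v 1.365 -0.715 -2.414
v 1.979 -0.575 -2.822
v 0.807 0.131 -3.226
v 0.885 -0.423 -3.725
v 1.235 -0.125 -3.786
v 1.187 0.218 -3.478
v 0.616 -0.166 -2.925
v 0.694 -0.72 -3.425
v 0.734 -0.902 -3
v 0.687 -0.56 -2.692
v 0.621 -0.265 -3.378
v -2.97 0.851 -4.027
v -3.033 -0.411 -2.703
v -3.47 1.539 -3.394
v -3.533 0.277 -2.07
v -1.507 1.383 -3.45
v -1.57 0.121 -2.126
v -2.007 2.071 -2.817
v -2.07 0.809 -1.493
v -4.72 0.422 -2.04
v -5.052 0.075 -0.409
v -4.097 1.189 -1.751
v -4.429 0.843 -0.12
v -3.331 -0.723 -2
v -3.663 -1.069 -0.369
v -2.708 0.045 -1.711
v -3.04 -0.302 -0.08
f 2 1 5
f 2 5 3
f 3 5 6
f 3 6 4
f 5 1 7
f 5 7 6
f 6 7 8
f 6 8 4
f 7 1 9
f 7 9 8
f 8 9 10
f 8 10 4
f 9 1 11
f 9 11 10
f 10 11 12
f 10 12 4
f 11 1 13
f 11 13 12
f 12 13 14
f 12 14 4
f 13 1 15
f 13 15 14
f 14 15 16
f 14 16 4
f 15 1 17
f 15 17 16
f 16 17 18
f 16 18 4
f 17 1 19
f 17 19 18
f 18 19 20
f 18 20 4
f 19 1 21
f 19 21 20
f 20 21 22
f 20 22 4
f 21 1 2
f 21 2 22
f 22 2 3
f 22 3 4
f 23 60 39
f 60 34 63
f 39 63 28
f 60 63 39
f 23 39 35
f 39 28 40
f 35 40 24
f 39 40 35
f 23 35 44
f 35 24 45
f 44 45 30
f 35 45 44
f 23 44 56
f 44 30 59
f 56 59 33
f 44 59 56
f 23 56 60
f 56 33 64
f 60 64 34
f 56 64 60
f 24 40 51
f 40 28 54
f 51 54 32
f 40 54 51
f 28 63 41
f 63 34 62
f 41 62 27
f 63 62 41
f 34 64 61
f 64 33 57
f 61 57 25
f 64 57 61
f 33 59 58
f 59 30 46
f 58 46 29
f 59 46 58
f 30 45 50
f 45 24 47
f 50 47 31
f 45 47 50
f 26 52 38
f 52 32 53
f 38 53 27
f 52 53 38
f 26 38 36
f 38 27 37
f 36 37 25
f 38 37 36
f 26 36 43
f 36 25 42
f 43 42 29
f 36 42 43
f 26 43 48
f 43 29 49
f 48 49 31
f 43 49 48
f 26 48 52
f 48 31 55
f 52 55 32
f 48 55 52
f 27 53 41
f 53 32 54
f 41 54 28
f 53 54 41
f 25 37 61
f 37 27 62
f 61 62 34
f 37 62 61
f 29 42 58
f 42 25 57
f 58 57 33
f 42 57 58
f 31 49 50
f 49 29 46
f 50 46 30
f 49 46 50
f 32 55 51
f 55 31 47
f 51 47 24
f 55 47 51
f 66 68 65
f 69 66 65
f 65 68 67
f 67 69 65
f 66 72 68
f 70 66 69
f 70 72 66
f 68 72 67
f 71 69 67
f 67 72 71
f 71 70 69
f 72 70 71
f 74 76 73
f 77 74 73
f 73 76 75
f 75 77 73
f 74 80 76
f 78 74 77
f 78 80 74
f 76 80 75
f 79 77 75
f 75 80 79
f 79 78 77
f 80 78 79



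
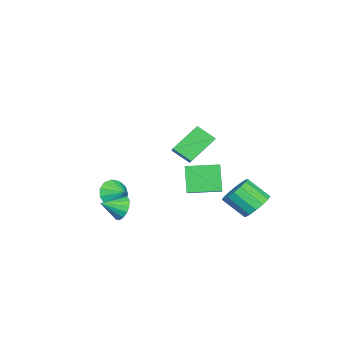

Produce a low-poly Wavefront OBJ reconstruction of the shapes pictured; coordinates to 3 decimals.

v 3.771 1.781 -1.109
v 2.943 1.387 0.44
v 3.151 3.573 -0.984
v 2.322 3.178 0.564
v 4.498 2.002 -0.664
v 3.669 1.607 0.884
v 3.877 3.793 -0.54
v 3.049 3.399 1.009
v 3.111 -2.255 -3.347
v 3.525 -1.659 -2.867
v 3.849 -3.245 -2.753
v 3.167 -1.778 -2.622
v 2.794 -2.025 -2.57
v 2.506 -2.334 -2.727
v 2.38 -2.621 -3.05
v 2.45 -2.811 -3.453
v 2.697 -2.851 -3.827
v 3.056 -2.732 -4.073
v 3.429 -2.485 -4.124
v 3.717 -2.176 -3.967
v 3.842 -1.889 -3.644
v 3.772 -1.699 -3.242
v 3.507 1.834 1.116
v 3.458 0.78 1.858
v 2.317 2.796 2.403
v 2.267 1.743 3.145
v 5.033 2.437 2.075
v 4.983 1.384 2.817
v 3.842 3.4 3.362
v 3.793 2.346 4.104
v -1.224 4.29 -4.298
v -0.842 3.642 -5.045
v -0.854 2.302 -3.889
v -1.236 2.95 -3.142
v -0.399 3.851 -4.798
v -0.411 2.511 -3.642
v -0.177 4.178 -4.417
v -0.189 2.838 -3.261
v -0.235 4.535 -4.005
v -0.247 3.194 -2.848
v -0.559 4.826 -3.67
v -0.571 3.486 -2.514
v -1.061 4.973 -3.504
v -1.072 3.633 -2.348
v -1.606 4.938 -3.551
v -1.618 3.598 -2.395
v -2.049 4.729 -3.798
v -2.061 3.389 -2.642
v -2.271 4.402 -4.179
v -2.283 3.062 -3.023
v -2.213 4.046 -4.592
v -2.225 2.705 -3.435
v -1.889 3.754 -4.926
v -1.901 2.414 -3.77
v -1.388 3.607 -5.092
v -1.399 2.267 -3.936
v 0.596 -3.704 -3.693
v 1.224 -3.591 -4.463
v 1.044 -2.876 -3.207
v 0.771 -3.278 -4.581
v 0.262 -3.1 -4.416
v -0.14 -3.113 -4.022
v -0.309 -3.315 -3.524
v -0.19 -3.64 -3.079
v 0.178 -3.985 -2.829
v 0.679 -4.242 -2.854
v 1.154 -4.327 -3.145
v 1.452 -4.215 -3.61
v 1.478 -3.941 -4.101
f 2 4 1
f 5 2 1
f 1 4 3
f 3 5 1
f 2 8 4
f 6 2 5
f 6 8 2
f 4 8 3
f 7 5 3
f 3 8 7
f 7 6 5
f 8 6 7
f 10 9 12
f 10 12 11
f 12 9 13
f 12 13 11
f 13 9 14
f 13 14 11
f 14 9 15
f 14 15 11
f 15 9 16
f 15 16 11
f 16 9 17
f 16 17 11
f 17 9 18
f 17 18 11
f 18 9 19
f 18 19 11
f 19 9 20
f 19 20 11
f 20 9 21
f 20 21 11
f 21 9 22
f 21 22 11
f 22 9 10
f 22 10 11
f 24 26 23
f 27 24 23
f 23 26 25
f 25 27 23
f 24 30 26
f 28 24 27
f 28 30 24
f 26 30 25
f 29 27 25
f 25 30 29
f 29 28 27
f 30 28 29
f 32 31 35
f 32 35 33
f 33 35 36
f 33 36 34
f 35 31 37
f 35 37 36
f 36 37 38
f 36 38 34
f 37 31 39
f 37 39 38
f 38 39 40
f 38 40 34
f 39 31 41
f 39 41 40
f 40 41 42
f 40 42 34
f 41 31 43
f 41 43 42
f 42 43 44
f 42 44 34
f 43 31 45
f 43 45 44
f 44 45 46
f 44 46 34
f 45 31 47
f 45 47 46
f 46 47 48
f 46 48 34
f 47 31 49
f 47 49 48
f 48 49 50
f 48 50 34
f 49 31 51
f 49 51 50
f 50 51 52
f 50 52 34
f 51 31 53
f 51 53 52
f 52 53 54
f 52 54 34
f 53 31 55
f 53 55 54
f 54 55 56
f 54 56 34
f 55 31 32
f 55 32 56
f 56 32 33
f 56 33 34
f 58 57 60
f 58 60 59
f 60 57 61
f 60 61 59
f 61 57 62
f 61 62 59
f 62 57 63
f 62 63 59
f 63 57 64
f 63 64 59
f 64 57 65
f 64 65 59
f 65 57 66
f 65 66 59
f 66 57 67
f 66 67 59
f 67 57 68
f 67 68 59
f 68 57 69
f 68 69 59
f 69 57 58
f 69 58 59



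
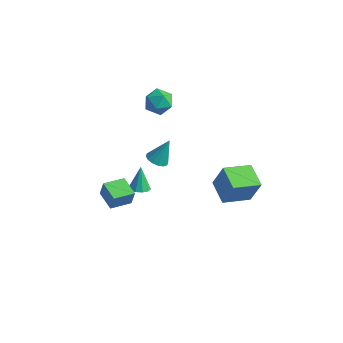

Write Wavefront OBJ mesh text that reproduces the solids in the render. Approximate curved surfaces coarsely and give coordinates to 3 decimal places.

v -0.782 -2.514 2.135
v -0.27 -2.904 2.41
v -1.118 -1.886 3.645
v -0.1 -2.525 2.291
v -0.19 -2.141 2.112
v -0.506 -1.9 1.941
v -0.928 -1.894 1.845
v -1.294 -2.124 1.859
v -1.464 -2.503 1.978
v -1.374 -2.886 2.158
v -1.058 -3.127 2.328
v -0.636 -3.134 2.425
v -3.482 4.81 4.306
v -2.901 3.965 3.99
v -4.939 3.955 3.91
v -4.358 3.11 3.594
v -4.4 3.374 4.633
v -3.5 3.902 4.878
v -4.34 4.018 3.022
v -3.44 4.546 3.267
v -3.431 3.476 3.197
v -3.468 3.078 4.192
v -4.372 4.842 3.708
v -4.409 4.444 4.703
v -1.38 0.187 2.472
v -0.676 -0.124 2.436
v -0.96 0.953 4.068
v -0.641 0.23 2.257
v -0.805 0.573 2.135
v -1.122 0.812 2.104
v -1.508 0.883 2.171
v -1.86 0.768 2.318
v -2.083 0.497 2.507
v -2.118 0.143 2.687
v -1.955 -0.2 2.808
v -1.637 -0.439 2.84
v -1.251 -0.51 2.773
v -0.899 -0.395 2.625
v -2.438 -4.367 2.258
v -2.22 -4.28 3.353
v -1.812 -3.057 2.029
v -1.594 -2.97 3.124
v -1.166 -5.01 2.056
v -0.948 -4.923 3.151
v -0.54 -3.7 1.827
v -0.322 -3.613 2.922
v 2.465 0.719 1.894
v 3.098 0.925 3.673
v 3.452 2.372 1.351
v 4.086 2.577 3.13
v 3.854 -0.237 1.51
v 4.488 -0.032 3.289
v 4.842 1.415 0.967
v 5.475 1.621 2.746
f 2 1 4
f 2 4 3
f 4 1 5
f 4 5 3
f 5 1 6
f 5 6 3
f 6 1 7
f 6 7 3
f 7 1 8
f 7 8 3
f 8 1 9
f 8 9 3
f 9 1 10
f 9 10 3
f 10 1 11
f 10 11 3
f 11 1 12
f 11 12 3
f 12 1 2
f 12 2 3
f 13 24 18
f 13 18 14
f 13 14 20
f 13 20 23
f 13 23 24
f 14 18 22
f 18 24 17
f 24 23 15
f 23 20 19
f 20 14 21
f 16 22 17
f 16 17 15
f 16 15 19
f 16 19 21
f 16 21 22
f 17 22 18
f 15 17 24
f 19 15 23
f 21 19 20
f 22 21 14
f 26 25 28
f 26 28 27
f 28 25 29
f 28 29 27
f 29 25 30
f 29 30 27
f 30 25 31
f 30 31 27
f 31 25 32
f 31 32 27
f 32 25 33
f 32 33 27
f 33 25 34
f 33 34 27
f 34 25 35
f 34 35 27
f 35 25 36
f 35 36 27
f 36 25 37
f 36 37 27
f 37 25 38
f 37 38 27
f 38 25 26
f 38 26 27
f 40 42 39
f 43 40 39
f 39 42 41
f 41 43 39
f 40 46 42
f 44 40 43
f 44 46 40
f 42 46 41
f 45 43 41
f 41 46 45
f 45 44 43
f 46 44 45
f 48 50 47
f 51 48 47
f 47 50 49
f 49 51 47
f 48 54 50
f 52 48 51
f 52 54 48
f 50 54 49
f 53 51 49
f 49 54 53
f 53 52 51
f 54 52 53



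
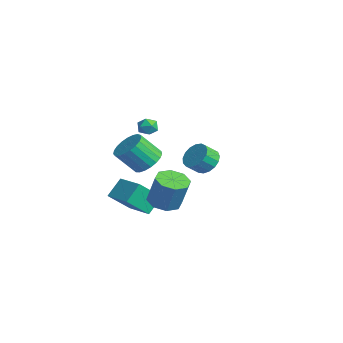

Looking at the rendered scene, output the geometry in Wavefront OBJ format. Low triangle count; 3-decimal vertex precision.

v -2.65 -0.3 0.016
v -2.38 0.036 -0.501
v -1.92 -1.096 -0.119
v -1.65 -0.76 -0.636
v -1.585 -0.523 -0.01
v -2.036 -0.031 0.074
v -2.264 -1.029 -0.694
v -2.715 -0.537 -0.61
v -2.142 -0.415 -0.94
v -1.722 -0.102 -0.517
v -2.578 -0.958 -0.103
v -2.158 -0.645 0.32
v 0.339 -3.972 -3.876
v -0.038 -3.055 -2.916
v 0.299 -2.664 -5.141
v -0.078 -1.747 -4.181
v 2.118 -3.593 -3.539
v 1.741 -2.676 -2.579
v 2.078 -2.285 -4.804
v 1.701 -1.368 -3.844
v -2.745 -0.264 -3.403
v -1.764 -0.178 -3.067
v -2.135 -1.289 -1.701
v -3.115 -1.376 -2.037
v -1.96 0.146 -2.857
v -2.331 -0.966 -1.491
v -2.292 0.398 -2.742
v -2.662 -0.714 -1.375
v -2.702 0.536 -2.74
v -3.072 -0.576 -1.374
v -3.119 0.536 -2.854
v -3.489 -0.576 -1.487
v -3.472 0.397 -3.062
v -3.842 -0.715 -1.696
v -3.699 0.144 -3.33
v -4.069 -0.968 -1.963
v -3.761 -0.18 -3.61
v -4.131 -1.291 -2.243
v -3.647 -0.518 -3.854
v -4.017 -1.63 -2.488
v -3.377 -0.812 -4.02
v -3.748 -1.924 -2.654
v -2.999 -1.012 -4.08
v -3.369 -2.123 -2.714
v -2.576 -1.082 -4.023
v -2.946 -2.194 -2.657
v -2.182 -1.011 -3.858
v -2.552 -2.123 -2.492
v -1.886 -0.811 -3.615
v -2.256 -1.922 -2.249
v -1.738 -0.516 -3.335
v -2.108 -1.628 -1.969
v -2.72 3.413 -4.171
v -2.168 2.92 -4.767
v -2.128 2.114 -4.064
v -2.68 2.607 -3.469
v -1.872 3.155 -4.514
v -1.833 2.349 -3.811
v -1.77 3.449 -4.183
v -1.731 2.644 -3.48
v -1.886 3.735 -3.849
v -1.847 2.929 -3.146
v -2.193 3.947 -3.589
v -2.154 3.141 -2.886
v -2.621 4.037 -3.462
v -2.581 3.231 -2.759
v -3.071 3.983 -3.498
v -3.031 3.178 -2.795
v -3.44 3.799 -3.688
v -3.401 2.994 -2.985
v -3.645 3.527 -3.989
v -3.606 2.721 -3.286
v -3.638 3.228 -4.332
v -3.598 2.422 -3.629
v -3.42 2.972 -4.638
v -3.381 2.166 -3.935
v -3.042 2.816 -4.837
v -3.003 2.011 -4.134
v -2.59 2.798 -4.884
v -2.551 1.992 -4.181
v 3.606 -2.053 -3.09
v 4.409 -1.585 -3.401
v 4.957 -1.319 -1.58
v 4.154 -1.787 -1.27
v 3.829 -1.121 -3.294
v 4.377 -0.855 -1.473
v 3.119 -1.203 -3.068
v 3.667 -0.937 -1.247
v 2.694 -1.783 -2.855
v 3.242 -1.517 -1.035
v 2.803 -2.521 -2.78
v 3.351 -2.255 -0.959
v 3.383 -2.985 -2.887
v 3.931 -2.719 -1.066
v 4.093 -2.903 -3.113
v 4.641 -2.637 -1.292
v 4.518 -2.323 -3.325
v 5.066 -2.057 -1.505
f 1 12 6
f 1 6 2
f 1 2 8
f 1 8 11
f 1 11 12
f 2 6 10
f 6 12 5
f 12 11 3
f 11 8 7
f 8 2 9
f 4 10 5
f 4 5 3
f 4 3 7
f 4 7 9
f 4 9 10
f 5 10 6
f 3 5 12
f 7 3 11
f 9 7 8
f 10 9 2
f 14 16 13
f 17 14 13
f 13 16 15
f 15 17 13
f 14 20 16
f 18 14 17
f 18 20 14
f 16 20 15
f 19 17 15
f 15 20 19
f 19 18 17
f 20 18 19
f 22 21 25
f 22 25 23
f 23 25 26
f 23 26 24
f 25 21 27
f 25 27 26
f 26 27 28
f 26 28 24
f 27 21 29
f 27 29 28
f 28 29 30
f 28 30 24
f 29 21 31
f 29 31 30
f 30 31 32
f 30 32 24
f 31 21 33
f 31 33 32
f 32 33 34
f 32 34 24
f 33 21 35
f 33 35 34
f 34 35 36
f 34 36 24
f 35 21 37
f 35 37 36
f 36 37 38
f 36 38 24
f 37 21 39
f 37 39 38
f 38 39 40
f 38 40 24
f 39 21 41
f 39 41 40
f 40 41 42
f 40 42 24
f 41 21 43
f 41 43 42
f 42 43 44
f 42 44 24
f 43 21 45
f 43 45 44
f 44 45 46
f 44 46 24
f 45 21 47
f 45 47 46
f 46 47 48
f 46 48 24
f 47 21 49
f 47 49 48
f 48 49 50
f 48 50 24
f 49 21 51
f 49 51 50
f 50 51 52
f 50 52 24
f 51 21 22
f 51 22 52
f 52 22 23
f 52 23 24
f 54 53 57
f 54 57 55
f 55 57 58
f 55 58 56
f 57 53 59
f 57 59 58
f 58 59 60
f 58 60 56
f 59 53 61
f 59 61 60
f 60 61 62
f 60 62 56
f 61 53 63
f 61 63 62
f 62 63 64
f 62 64 56
f 63 53 65
f 63 65 64
f 64 65 66
f 64 66 56
f 65 53 67
f 65 67 66
f 66 67 68
f 66 68 56
f 67 53 69
f 67 69 68
f 68 69 70
f 68 70 56
f 69 53 71
f 69 71 70
f 70 71 72
f 70 72 56
f 71 53 73
f 71 73 72
f 72 73 74
f 72 74 56
f 73 53 75
f 73 75 74
f 74 75 76
f 74 76 56
f 75 53 77
f 75 77 76
f 76 77 78
f 76 78 56
f 77 53 79
f 77 79 78
f 78 79 80
f 78 80 56
f 79 53 54
f 79 54 80
f 80 54 55
f 80 55 56
f 82 81 85
f 82 85 83
f 83 85 86
f 83 86 84
f 85 81 87
f 85 87 86
f 86 87 88
f 86 88 84
f 87 81 89
f 87 89 88
f 88 89 90
f 88 90 84
f 89 81 91
f 89 91 90
f 90 91 92
f 90 92 84
f 91 81 93
f 91 93 92
f 92 93 94
f 92 94 84
f 93 81 95
f 93 95 94
f 94 95 96
f 94 96 84
f 95 81 97
f 95 97 96
f 96 97 98
f 96 98 84
f 97 81 82
f 97 82 98
f 98 82 83
f 98 83 84



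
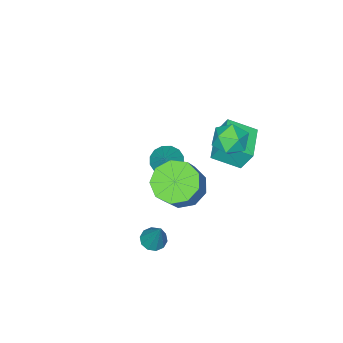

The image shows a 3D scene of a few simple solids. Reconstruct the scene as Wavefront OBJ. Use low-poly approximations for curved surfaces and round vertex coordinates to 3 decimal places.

v -1.84 -1.467 -2.08
v -1.234 -1.924 -2.259
v -1.14 -0.953 -1.02
v -1.172 -1.582 -2.466
v -1.289 -1.21 -2.568
v -1.554 -0.906 -2.541
v -1.895 -0.753 -2.389
v -2.222 -0.79 -2.155
v -2.446 -1.01 -1.901
v -2.508 -1.351 -1.694
v -2.391 -1.724 -1.591
v -2.127 -2.027 -1.619
v -1.785 -2.18 -1.771
v -1.458 -2.143 -2.005
v 1.915 3.087 2.43
v 2.535 2.273 2.247
v 3.305 2.598 3.407
v 2.685 3.413 3.59
v 2.788 2.85 1.917
v 3.558 3.176 3.077
v 2.632 3.538 1.827
v 3.402 3.864 2.987
v 2.141 4.016 2.019
v 2.911 4.341 3.18
v 1.544 4.058 2.404
v 2.314 4.384 3.564
v 1.12 3.647 2.8
v 1.89 3.972 3.96
v 1.069 2.973 3.024
v 1.839 3.299 4.184
v 1.413 2.353 2.969
v 2.183 2.679 4.129
v 1.992 2.076 2.662
v 2.762 2.402 3.822
v -0.624 3.823 4.229
v -0.089 3.616 3.585
v -1.491 2.804 3.835
v -0.956 2.597 3.191
v -0.725 2.449 4.009
v -0.189 3.079 4.252
v -1.391 3.341 3.168
v -0.855 3.971 3.411
v -0.563 3.318 2.929
v -0.151 2.767 3.449
v -1.429 3.653 3.971
v -1.017 3.102 4.491
v 2.432 1.925 -1.892
v 2.996 1.758 -1.936
v 2.808 2.735 -0.148
v 2.965 2.09 -2.084
v 2.73 2.359 -2.158
v 2.381 2.462 -2.131
v 2.052 2.36 -2.012
v 1.867 2.092 -1.848
v 1.899 1.76 -1.7
v 2.133 1.491 -1.626
v 2.482 1.388 -1.653
v 2.811 1.489 -1.772
v -2.089 1.198 1.808
v -2.306 1.682 2.873
v -2.886 2.198 1.191
v -3.103 2.683 2.256
v -0.757 2.157 1.644
v -0.974 2.642 2.709
v -1.554 3.158 1.027
v -1.771 3.642 2.092
f 2 1 4
f 2 4 3
f 4 1 5
f 4 5 3
f 5 1 6
f 5 6 3
f 6 1 7
f 6 7 3
f 7 1 8
f 7 8 3
f 8 1 9
f 8 9 3
f 9 1 10
f 9 10 3
f 10 1 11
f 10 11 3
f 11 1 12
f 11 12 3
f 12 1 13
f 12 13 3
f 13 1 14
f 13 14 3
f 14 1 2
f 14 2 3
f 16 15 19
f 16 19 17
f 17 19 20
f 17 20 18
f 19 15 21
f 19 21 20
f 20 21 22
f 20 22 18
f 21 15 23
f 21 23 22
f 22 23 24
f 22 24 18
f 23 15 25
f 23 25 24
f 24 25 26
f 24 26 18
f 25 15 27
f 25 27 26
f 26 27 28
f 26 28 18
f 27 15 29
f 27 29 28
f 28 29 30
f 28 30 18
f 29 15 31
f 29 31 30
f 30 31 32
f 30 32 18
f 31 15 33
f 31 33 32
f 32 33 34
f 32 34 18
f 33 15 16
f 33 16 34
f 34 16 17
f 34 17 18
f 35 46 40
f 35 40 36
f 35 36 42
f 35 42 45
f 35 45 46
f 36 40 44
f 40 46 39
f 46 45 37
f 45 42 41
f 42 36 43
f 38 44 39
f 38 39 37
f 38 37 41
f 38 41 43
f 38 43 44
f 39 44 40
f 37 39 46
f 41 37 45
f 43 41 42
f 44 43 36
f 48 47 50
f 48 50 49
f 50 47 51
f 50 51 49
f 51 47 52
f 51 52 49
f 52 47 53
f 52 53 49
f 53 47 54
f 53 54 49
f 54 47 55
f 54 55 49
f 55 47 56
f 55 56 49
f 56 47 57
f 56 57 49
f 57 47 58
f 57 58 49
f 58 47 48
f 58 48 49
f 60 62 59
f 63 60 59
f 59 62 61
f 61 63 59
f 60 66 62
f 64 60 63
f 64 66 60
f 62 66 61
f 65 63 61
f 61 66 65
f 65 64 63
f 66 64 65



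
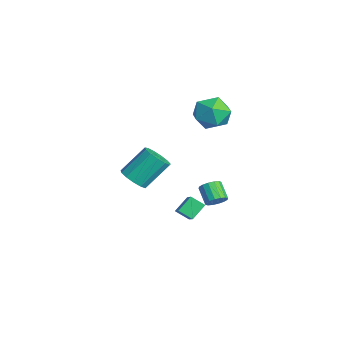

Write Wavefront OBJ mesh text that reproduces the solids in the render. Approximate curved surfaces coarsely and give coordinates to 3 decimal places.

v 3.017 -4.122 0.448
v 3.921 -3.958 0.409
v 3.728 -2.533 1.912
v 2.823 -2.698 1.952
v 3.699 -3.632 0.072
v 3.505 -2.208 1.575
v 3.26 -3.463 -0.145
v 3.066 -2.038 1.358
v 2.743 -3.502 -0.174
v 2.55 -2.078 1.329
v 2.314 -3.739 -0.005
v 2.121 -2.314 1.498
v 2.108 -4.097 0.307
v 1.914 -2.673 1.811
v 2.19 -4.463 0.665
v 1.997 -3.039 2.168
v 2.535 -4.721 0.954
v 2.341 -3.297 2.457
v 3.033 -4.789 1.082
v 2.839 -3.365 2.585
v 3.525 -4.645 1.009
v 3.332 -3.221 2.512
v 3.856 -4.335 0.758
v 3.663 -2.911 2.261
v 0.681 1.899 4.01
v 1.512 1.621 3.117
v 0.888 0.039 4.783
v 1.719 -0.239 3.89
v 2.014 0.586 4.783
v 1.886 1.735 4.306
v 0.514 -0.075 3.594
v 0.386 1.074 3.117
v 1.409 0.401 2.86
v 2.336 0.809 3.595
v 0.064 0.851 4.305
v 0.991 1.259 5.04
v 1.828 0.973 -2.964
v 2.143 0.455 -2.657
v 1.167 0.328 -1.87
v 0.852 0.847 -2.176
v 2.247 0.741 -2.481
v 1.272 0.615 -1.694
v 2.239 1.09 -2.435
v 1.264 0.963 -1.648
v 2.121 1.408 -2.531
v 1.146 1.281 -1.743
v 1.924 1.609 -2.742
v 0.949 1.482 -1.954
v 1.702 1.64 -3.013
v 0.726 1.513 -2.225
v 1.513 1.492 -3.27
v 0.537 1.365 -2.483
v 1.408 1.205 -3.446
v 0.433 1.079 -2.659
v 1.416 0.857 -3.492
v 0.441 0.73 -2.705
v 1.534 0.539 -3.397
v 0.559 0.412 -2.609
v 1.731 0.338 -3.186
v 0.756 0.211 -2.398
v 1.954 0.307 -2.915
v 0.978 0.18 -2.127
v 3.035 -1.589 -2.529
v 2.643 -0.766 -1.764
v 1.257 -1.31 -3.742
v 0.865 -0.487 -2.977
v 3.495 -0.893 -3.043
v 3.103 -0.07 -2.278
v 1.717 -0.614 -4.256
v 1.325 0.209 -3.491
f 2 1 5
f 2 5 3
f 3 5 6
f 3 6 4
f 5 1 7
f 5 7 6
f 6 7 8
f 6 8 4
f 7 1 9
f 7 9 8
f 8 9 10
f 8 10 4
f 9 1 11
f 9 11 10
f 10 11 12
f 10 12 4
f 11 1 13
f 11 13 12
f 12 13 14
f 12 14 4
f 13 1 15
f 13 15 14
f 14 15 16
f 14 16 4
f 15 1 17
f 15 17 16
f 16 17 18
f 16 18 4
f 17 1 19
f 17 19 18
f 18 19 20
f 18 20 4
f 19 1 21
f 19 21 20
f 20 21 22
f 20 22 4
f 21 1 23
f 21 23 22
f 22 23 24
f 22 24 4
f 23 1 2
f 23 2 24
f 24 2 3
f 24 3 4
f 25 36 30
f 25 30 26
f 25 26 32
f 25 32 35
f 25 35 36
f 26 30 34
f 30 36 29
f 36 35 27
f 35 32 31
f 32 26 33
f 28 34 29
f 28 29 27
f 28 27 31
f 28 31 33
f 28 33 34
f 29 34 30
f 27 29 36
f 31 27 35
f 33 31 32
f 34 33 26
f 38 37 41
f 38 41 39
f 39 41 42
f 39 42 40
f 41 37 43
f 41 43 42
f 42 43 44
f 42 44 40
f 43 37 45
f 43 45 44
f 44 45 46
f 44 46 40
f 45 37 47
f 45 47 46
f 46 47 48
f 46 48 40
f 47 37 49
f 47 49 48
f 48 49 50
f 48 50 40
f 49 37 51
f 49 51 50
f 50 51 52
f 50 52 40
f 51 37 53
f 51 53 52
f 52 53 54
f 52 54 40
f 53 37 55
f 53 55 54
f 54 55 56
f 54 56 40
f 55 37 57
f 55 57 56
f 56 57 58
f 56 58 40
f 57 37 59
f 57 59 58
f 58 59 60
f 58 60 40
f 59 37 61
f 59 61 60
f 60 61 62
f 60 62 40
f 61 37 38
f 61 38 62
f 62 38 39
f 62 39 40
f 64 66 63
f 67 64 63
f 63 66 65
f 65 67 63
f 64 70 66
f 68 64 67
f 68 70 64
f 66 70 65
f 69 67 65
f 65 70 69
f 69 68 67
f 70 68 69



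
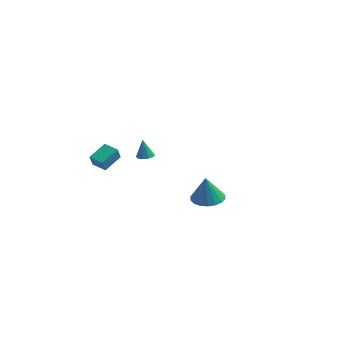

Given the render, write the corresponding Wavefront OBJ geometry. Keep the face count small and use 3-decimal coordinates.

v 3.496 -2.401 2.625
v 4.046 -1.712 2.744
v 3.664 -2.799 4.155
v 3.691 -1.556 2.823
v 3.297 -1.567 2.864
v 2.943 -1.743 2.857
v 2.698 -2.05 2.804
v 2.611 -2.426 2.715
v 2.7 -2.798 2.609
v 2.946 -3.09 2.506
v 3.301 -3.246 2.426
v 3.695 -3.235 2.386
v 4.049 -3.059 2.393
v 4.294 -2.752 2.446
v 4.381 -2.376 2.534
v 4.293 -2.004 2.641
v -4.092 -2.87 3.636
v -3.996 -1.787 4.292
v -4.305 -2.408 2.905
v -4.21 -1.325 3.561
v -3.23 -2.815 3.419
v -3.135 -1.732 4.075
v -3.444 -2.353 2.688
v -3.348 -1.27 3.344
v -3.777 1.229 2.55
v -3.402 1.583 2.617
v -3.863 1.091 3.77
v -3.684 1.736 2.614
v -4.002 1.696 2.587
v -4.234 1.477 2.546
v -4.291 1.163 2.507
v -4.152 0.874 2.484
v -3.869 0.721 2.487
v -3.552 0.761 2.514
v -3.32 0.98 2.555
v -3.263 1.294 2.594
f 2 1 4
f 2 4 3
f 4 1 5
f 4 5 3
f 5 1 6
f 5 6 3
f 6 1 7
f 6 7 3
f 7 1 8
f 7 8 3
f 8 1 9
f 8 9 3
f 9 1 10
f 9 10 3
f 10 1 11
f 10 11 3
f 11 1 12
f 11 12 3
f 12 1 13
f 12 13 3
f 13 1 14
f 13 14 3
f 14 1 15
f 14 15 3
f 15 1 16
f 15 16 3
f 16 1 2
f 16 2 3
f 18 20 17
f 21 18 17
f 17 20 19
f 19 21 17
f 18 24 20
f 22 18 21
f 22 24 18
f 20 24 19
f 23 21 19
f 19 24 23
f 23 22 21
f 24 22 23
f 26 25 28
f 26 28 27
f 28 25 29
f 28 29 27
f 29 25 30
f 29 30 27
f 30 25 31
f 30 31 27
f 31 25 32
f 31 32 27
f 32 25 33
f 32 33 27
f 33 25 34
f 33 34 27
f 34 25 35
f 34 35 27
f 35 25 36
f 35 36 27
f 36 25 26
f 36 26 27



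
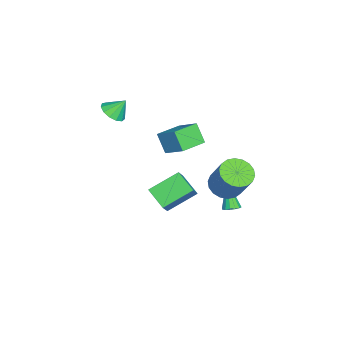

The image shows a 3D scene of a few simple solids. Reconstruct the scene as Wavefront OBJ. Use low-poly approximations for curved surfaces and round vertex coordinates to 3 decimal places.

v 0.656 3.306 -4.226
v 1.073 3.596 -3.925
v -0.296 2.794 -2.414
v 0.856 3.804 -3.98
v 0.586 3.878 -4.101
v 0.334 3.8 -4.255
v 0.169 3.589 -4.402
v 0.134 3.302 -4.501
v 0.239 3.017 -4.527
v 0.456 2.808 -4.472
v 0.726 2.734 -4.351
v 0.978 2.812 -4.197
v 1.143 3.023 -4.05
v 1.178 3.31 -3.951
v 2.04 3.153 -0.95
v 2.64 3.849 -1.519
v 3.46 4.662 0.342
v 2.86 3.967 0.91
v 2.233 4.094 -1.446
v 3.053 4.907 0.415
v 1.787 4.152 -1.275
v 2.607 4.965 0.586
v 1.392 4.013 -1.04
v 2.212 4.826 0.821
v 1.125 3.703 -0.787
v 1.945 4.516 1.074
v 1.039 3.285 -0.567
v 1.859 4.098 1.294
v 1.152 2.84 -0.422
v 1.972 3.653 1.439
v 1.44 2.458 -0.382
v 2.26 3.271 1.479
v 1.847 2.213 -0.455
v 2.667 3.026 1.406
v 2.293 2.155 -0.626
v 3.113 2.968 1.235
v 2.688 2.294 -0.861
v 3.508 3.107 1
v 2.955 2.604 -1.114
v 3.775 3.417 0.747
v 3.041 3.022 -1.334
v 3.861 3.835 0.527
v 2.928 3.467 -1.479
v 3.748 4.28 0.382
v 0.595 -1.225 1.761
v 1.394 -0.012 2.755
v -0.806 -0.201 1.637
v -0.008 1.012 2.631
v 1.148 -0.612 0.569
v 1.946 0.601 1.563
v -0.254 0.412 0.445
v 0.545 1.625 1.439
v 2.914 -1.245 -1.475
v 1.885 0.337 -0.444
v 2.054 -1.162 -2.46
v 1.025 0.419 -1.429
v 3.835 -0.179 -2.191
v 2.806 1.402 -1.16
v 2.975 -0.097 -3.176
v 1.946 1.485 -2.145
v -0.598 -4.168 2.428
v 0.091 -4.562 2.852
v -0.782 -3.412 3.432
v 0.287 -4.172 2.593
v 0.201 -3.781 2.282
v -0.138 -3.513 2.018
v -0.624 -3.453 1.884
v -1.101 -3.62 1.922
v -1.418 -3.961 2.122
v -1.476 -4.368 2.419
v -1.254 -4.712 2.719
v -0.824 -4.883 2.926
v -0.323 -4.827 2.976
f 2 1 4
f 2 4 3
f 4 1 5
f 4 5 3
f 5 1 6
f 5 6 3
f 6 1 7
f 6 7 3
f 7 1 8
f 7 8 3
f 8 1 9
f 8 9 3
f 9 1 10
f 9 10 3
f 10 1 11
f 10 11 3
f 11 1 12
f 11 12 3
f 12 1 13
f 12 13 3
f 13 1 14
f 13 14 3
f 14 1 2
f 14 2 3
f 16 15 19
f 16 19 17
f 17 19 20
f 17 20 18
f 19 15 21
f 19 21 20
f 20 21 22
f 20 22 18
f 21 15 23
f 21 23 22
f 22 23 24
f 22 24 18
f 23 15 25
f 23 25 24
f 24 25 26
f 24 26 18
f 25 15 27
f 25 27 26
f 26 27 28
f 26 28 18
f 27 15 29
f 27 29 28
f 28 29 30
f 28 30 18
f 29 15 31
f 29 31 30
f 30 31 32
f 30 32 18
f 31 15 33
f 31 33 32
f 32 33 34
f 32 34 18
f 33 15 35
f 33 35 34
f 34 35 36
f 34 36 18
f 35 15 37
f 35 37 36
f 36 37 38
f 36 38 18
f 37 15 39
f 37 39 38
f 38 39 40
f 38 40 18
f 39 15 41
f 39 41 40
f 40 41 42
f 40 42 18
f 41 15 43
f 41 43 42
f 42 43 44
f 42 44 18
f 43 15 16
f 43 16 44
f 44 16 17
f 44 17 18
f 46 48 45
f 49 46 45
f 45 48 47
f 47 49 45
f 46 52 48
f 50 46 49
f 50 52 46
f 48 52 47
f 51 49 47
f 47 52 51
f 51 50 49
f 52 50 51
f 54 56 53
f 57 54 53
f 53 56 55
f 55 57 53
f 54 60 56
f 58 54 57
f 58 60 54
f 56 60 55
f 59 57 55
f 55 60 59
f 59 58 57
f 60 58 59
f 62 61 64
f 62 64 63
f 64 61 65
f 64 65 63
f 65 61 66
f 65 66 63
f 66 61 67
f 66 67 63
f 67 61 68
f 67 68 63
f 68 61 69
f 68 69 63
f 69 61 70
f 69 70 63
f 70 61 71
f 70 71 63
f 71 61 72
f 71 72 63
f 72 61 73
f 72 73 63
f 73 61 62
f 73 62 63

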